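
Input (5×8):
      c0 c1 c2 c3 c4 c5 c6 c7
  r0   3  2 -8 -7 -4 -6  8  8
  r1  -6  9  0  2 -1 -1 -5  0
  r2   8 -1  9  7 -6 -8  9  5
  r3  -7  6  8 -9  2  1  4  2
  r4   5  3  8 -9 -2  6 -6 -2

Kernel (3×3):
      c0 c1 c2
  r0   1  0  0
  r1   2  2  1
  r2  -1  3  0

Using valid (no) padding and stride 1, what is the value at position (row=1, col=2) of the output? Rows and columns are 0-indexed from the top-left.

-9

The receptive field on the input at this output position is [0 2 -1 / 9 7 -6 / 8 -9 2]. Elementwise product with the kernel and sum: 0·1 + 9·2 + 7·2 + -6·1 + 8·-1 + -9·3.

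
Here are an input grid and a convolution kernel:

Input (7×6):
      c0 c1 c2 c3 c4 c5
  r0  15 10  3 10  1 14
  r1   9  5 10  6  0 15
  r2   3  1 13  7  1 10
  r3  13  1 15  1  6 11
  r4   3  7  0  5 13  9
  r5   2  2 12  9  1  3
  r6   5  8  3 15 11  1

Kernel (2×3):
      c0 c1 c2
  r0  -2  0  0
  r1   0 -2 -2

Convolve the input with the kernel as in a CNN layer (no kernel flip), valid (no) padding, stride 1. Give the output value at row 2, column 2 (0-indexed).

-40

The receptive field on the input at this output position is [13 7 1 / 15 1 6]. Elementwise product with the kernel and sum: 13·-2 + 1·-2 + 6·-2.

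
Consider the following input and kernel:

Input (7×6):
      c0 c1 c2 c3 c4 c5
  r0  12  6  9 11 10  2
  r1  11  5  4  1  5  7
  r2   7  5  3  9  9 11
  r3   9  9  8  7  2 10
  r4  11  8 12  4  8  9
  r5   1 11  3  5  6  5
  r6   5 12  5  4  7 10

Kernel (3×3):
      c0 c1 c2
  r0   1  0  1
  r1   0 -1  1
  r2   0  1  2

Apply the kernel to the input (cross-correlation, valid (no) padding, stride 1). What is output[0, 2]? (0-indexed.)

The receptive field on the input at this output position is [9 11 10 / 4 1 5 / 3 9 9]. Elementwise product with the kernel and sum: 9·1 + 10·1 + 1·-1 + 5·1 + 9·1 + 9·2.

50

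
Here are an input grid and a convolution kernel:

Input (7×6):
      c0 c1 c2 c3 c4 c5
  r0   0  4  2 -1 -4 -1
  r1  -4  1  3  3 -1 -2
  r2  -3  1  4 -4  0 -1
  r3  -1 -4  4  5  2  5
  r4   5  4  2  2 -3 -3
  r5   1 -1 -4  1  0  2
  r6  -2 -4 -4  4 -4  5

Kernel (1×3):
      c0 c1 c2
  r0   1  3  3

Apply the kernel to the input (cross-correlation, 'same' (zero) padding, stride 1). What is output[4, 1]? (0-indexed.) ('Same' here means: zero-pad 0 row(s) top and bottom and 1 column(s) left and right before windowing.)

The receptive field on the zero-padded input at this output position is [5 4 2]. Elementwise product with the kernel and sum: 5·1 + 4·3 + 2·3.

23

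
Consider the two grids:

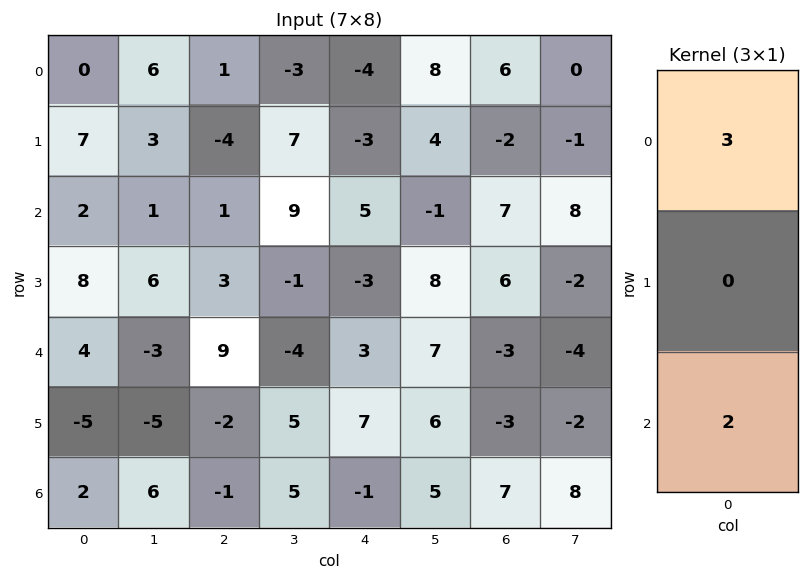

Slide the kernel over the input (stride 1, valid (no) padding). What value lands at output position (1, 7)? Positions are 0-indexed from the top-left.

The receptive field on the input at this output position is [-1 / 8 / -2]. Elementwise product with the kernel and sum: -1·3 + -2·2.

-7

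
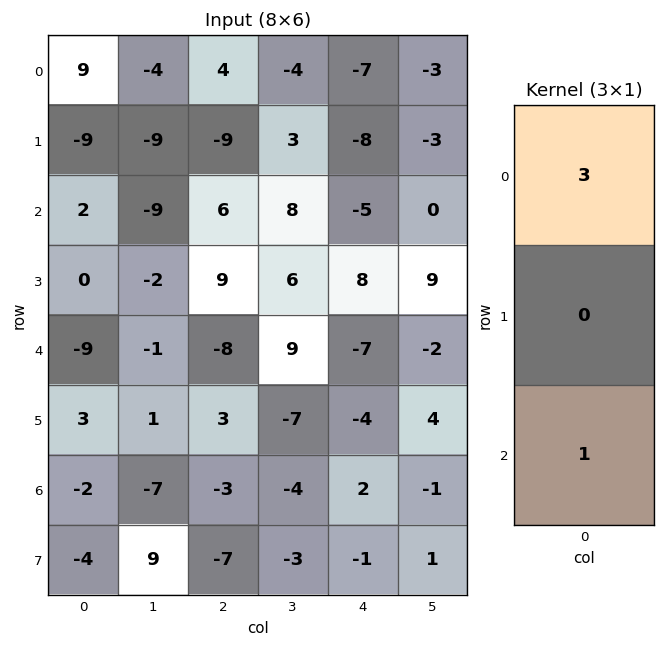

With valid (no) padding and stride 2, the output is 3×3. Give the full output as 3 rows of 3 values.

Output[0,0]: The receptive field on the input at this output position is [9 / -9 / 2]. Elementwise product with the kernel and sum: 9·3 + 2·1.

29 18 -26
-3 10 -22
-29 -27 -19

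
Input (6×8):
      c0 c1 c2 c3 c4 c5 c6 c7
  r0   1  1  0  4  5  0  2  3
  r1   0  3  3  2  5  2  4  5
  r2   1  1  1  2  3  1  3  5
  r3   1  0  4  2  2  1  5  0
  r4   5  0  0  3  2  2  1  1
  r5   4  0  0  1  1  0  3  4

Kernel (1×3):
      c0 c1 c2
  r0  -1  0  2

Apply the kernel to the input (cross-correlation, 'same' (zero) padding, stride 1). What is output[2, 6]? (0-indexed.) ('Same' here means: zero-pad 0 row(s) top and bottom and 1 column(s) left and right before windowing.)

The receptive field on the zero-padded input at this output position is [1 3 5]. Elementwise product with the kernel and sum: 1·-1 + 5·2.

9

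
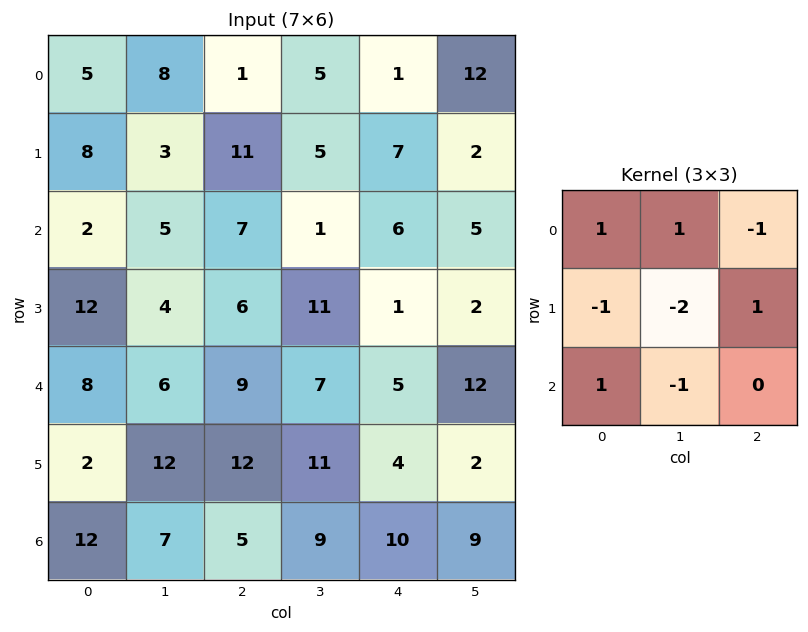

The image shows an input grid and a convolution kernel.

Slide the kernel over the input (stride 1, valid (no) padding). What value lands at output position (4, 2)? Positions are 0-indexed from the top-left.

-23

The receptive field on the input at this output position is [9 7 5 / 12 11 4 / 5 9 10]. Elementwise product with the kernel and sum: 9·1 + 7·1 + 5·-1 + 12·-1 + 11·-2 + 4·1 + 5·1 + 9·-1.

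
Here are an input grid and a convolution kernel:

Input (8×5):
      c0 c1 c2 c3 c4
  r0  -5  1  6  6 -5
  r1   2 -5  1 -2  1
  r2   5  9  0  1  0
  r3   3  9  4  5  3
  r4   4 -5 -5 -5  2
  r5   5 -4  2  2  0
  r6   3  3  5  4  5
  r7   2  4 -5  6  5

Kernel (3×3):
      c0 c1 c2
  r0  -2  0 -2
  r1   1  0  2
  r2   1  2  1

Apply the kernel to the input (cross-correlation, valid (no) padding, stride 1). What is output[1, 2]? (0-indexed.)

13

The receptive field on the input at this output position is [1 -2 1 / 0 1 0 / 4 5 3]. Elementwise product with the kernel and sum: 1·-2 + 1·-2 + 0·1 + 0·2 + 4·1 + 5·2 + 3·1.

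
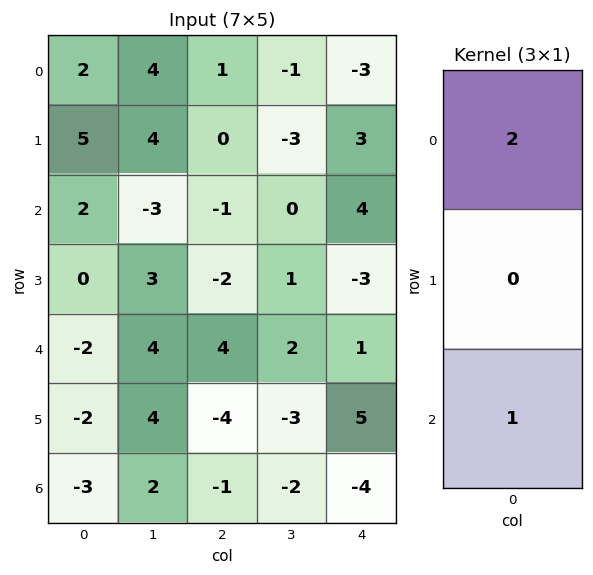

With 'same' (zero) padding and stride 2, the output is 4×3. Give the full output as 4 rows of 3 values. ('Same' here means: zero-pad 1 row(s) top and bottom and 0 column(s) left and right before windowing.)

5 0 3
10 -2 3
-2 -8 -1
-4 -8 10

Output[0,0]: The receptive field on the zero-padded input at this output position is [0 / 2 / 5]. Elementwise product with the kernel and sum: 0·2 + 5·1.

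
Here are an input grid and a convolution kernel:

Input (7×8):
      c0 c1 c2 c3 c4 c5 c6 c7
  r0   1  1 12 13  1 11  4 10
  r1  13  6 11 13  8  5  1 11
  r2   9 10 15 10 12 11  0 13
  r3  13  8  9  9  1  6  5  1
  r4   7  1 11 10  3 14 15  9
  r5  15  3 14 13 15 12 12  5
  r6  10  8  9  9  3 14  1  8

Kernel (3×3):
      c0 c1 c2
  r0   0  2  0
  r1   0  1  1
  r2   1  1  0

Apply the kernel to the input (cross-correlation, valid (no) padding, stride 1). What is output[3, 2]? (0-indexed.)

58

The receptive field on the input at this output position is [9 9 1 / 11 10 3 / 14 13 15]. Elementwise product with the kernel and sum: 9·2 + 10·1 + 3·1 + 14·1 + 13·1.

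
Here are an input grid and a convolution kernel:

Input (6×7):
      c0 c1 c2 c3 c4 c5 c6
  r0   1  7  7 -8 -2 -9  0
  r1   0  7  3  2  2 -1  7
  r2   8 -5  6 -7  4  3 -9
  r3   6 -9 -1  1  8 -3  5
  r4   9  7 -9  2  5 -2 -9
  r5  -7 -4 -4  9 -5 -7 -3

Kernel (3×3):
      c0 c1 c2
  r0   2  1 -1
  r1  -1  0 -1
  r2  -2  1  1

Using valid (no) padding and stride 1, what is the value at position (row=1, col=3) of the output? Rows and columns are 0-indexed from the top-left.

14

The receptive field on the input at this output position is [2 2 -1 / -7 4 3 / 1 8 -3]. Elementwise product with the kernel and sum: 2·2 + 2·1 + -1·-1 + -7·-1 + 3·-1 + 1·-2 + 8·1 + -3·1.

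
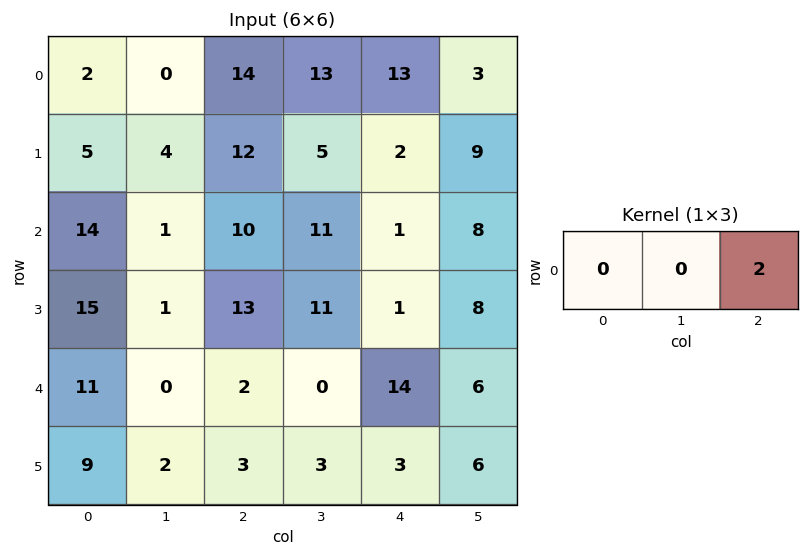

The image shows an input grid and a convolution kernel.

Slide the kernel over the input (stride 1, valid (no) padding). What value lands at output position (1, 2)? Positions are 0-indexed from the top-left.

4

The receptive field on the input at this output position is [12 5 2]. Elementwise product with the kernel and sum: 2·2.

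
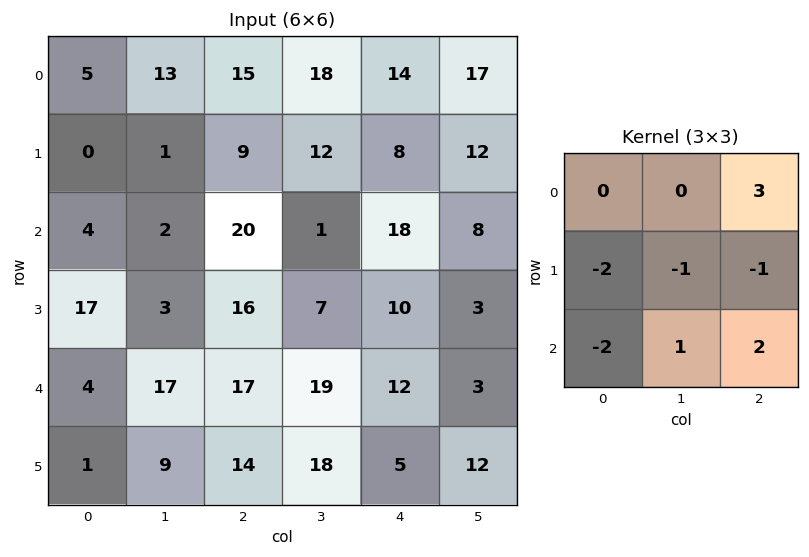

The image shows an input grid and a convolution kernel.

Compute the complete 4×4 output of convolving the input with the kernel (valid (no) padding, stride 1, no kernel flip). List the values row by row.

69 49 1 39
-2 35 -40 10
50 -5 14 -23
41 -17 -35 -51

Output[0,0]: The receptive field on the input at this output position is [5 13 15 / 0 1 9 / 4 2 20]. Elementwise product with the kernel and sum: 15·3 + 0·-2 + 1·-1 + 9·-1 + 4·-2 + 2·1 + 20·2.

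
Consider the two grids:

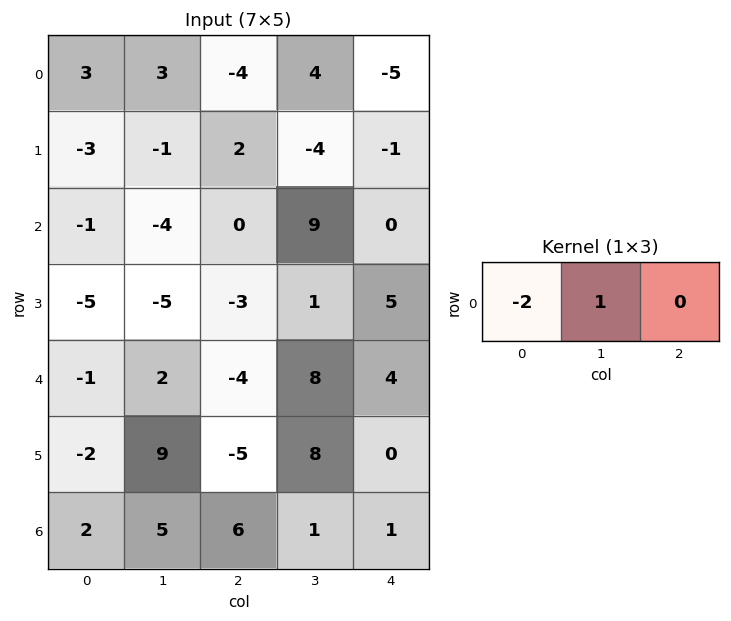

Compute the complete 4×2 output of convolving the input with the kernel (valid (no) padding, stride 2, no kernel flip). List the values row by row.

-3 12
-2 9
4 16
1 -11

Output[0,0]: The receptive field on the input at this output position is [3 3 -4]. Elementwise product with the kernel and sum: 3·-2 + 3·1.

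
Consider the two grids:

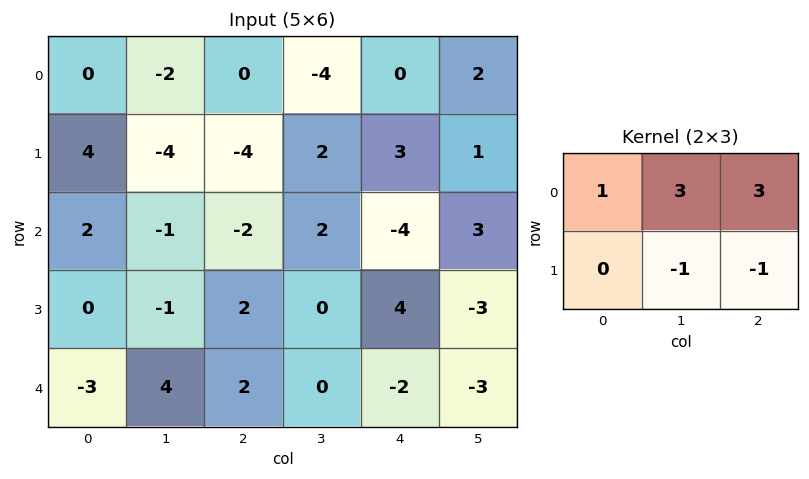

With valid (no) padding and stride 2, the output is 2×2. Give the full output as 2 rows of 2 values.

Output[0,0]: The receptive field on the input at this output position is [0 -2 0 / 4 -4 -4]. Elementwise product with the kernel and sum: 0·1 + -2·3 + 0·3 + -4·-1 + -4·-1.
Output[0,1]: The receptive field on the input at this output position is [0 -4 0 / -4 2 3]. Elementwise product with the kernel and sum: 0·1 + -4·3 + 0·3 + 2·-1 + 3·-1.

2 -17
-8 -12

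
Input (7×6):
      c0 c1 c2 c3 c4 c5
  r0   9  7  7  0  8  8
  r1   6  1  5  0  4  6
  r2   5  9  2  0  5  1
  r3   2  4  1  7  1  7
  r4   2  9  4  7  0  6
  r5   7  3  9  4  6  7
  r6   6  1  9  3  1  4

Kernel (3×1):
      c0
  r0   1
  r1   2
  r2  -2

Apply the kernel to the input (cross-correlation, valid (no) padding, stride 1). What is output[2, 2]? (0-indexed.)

The receptive field on the input at this output position is [2 / 1 / 4]. Elementwise product with the kernel and sum: 2·1 + 1·2 + 4·-2.

-4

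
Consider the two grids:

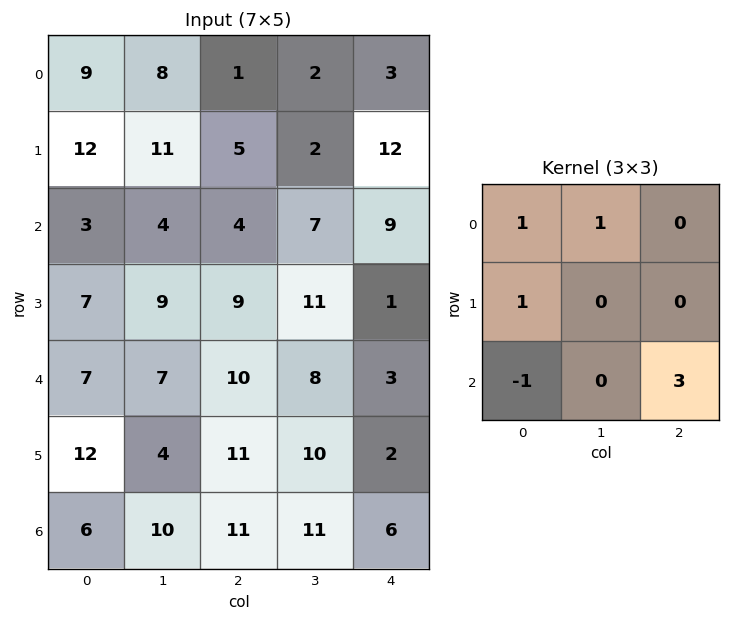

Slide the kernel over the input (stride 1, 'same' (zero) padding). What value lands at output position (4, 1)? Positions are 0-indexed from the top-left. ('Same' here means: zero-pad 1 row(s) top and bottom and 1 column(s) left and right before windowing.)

The receptive field on the zero-padded input at this output position is [7 9 9 / 7 7 10 / 12 4 11]. Elementwise product with the kernel and sum: 7·1 + 9·1 + 7·1 + 12·-1 + 11·3.

44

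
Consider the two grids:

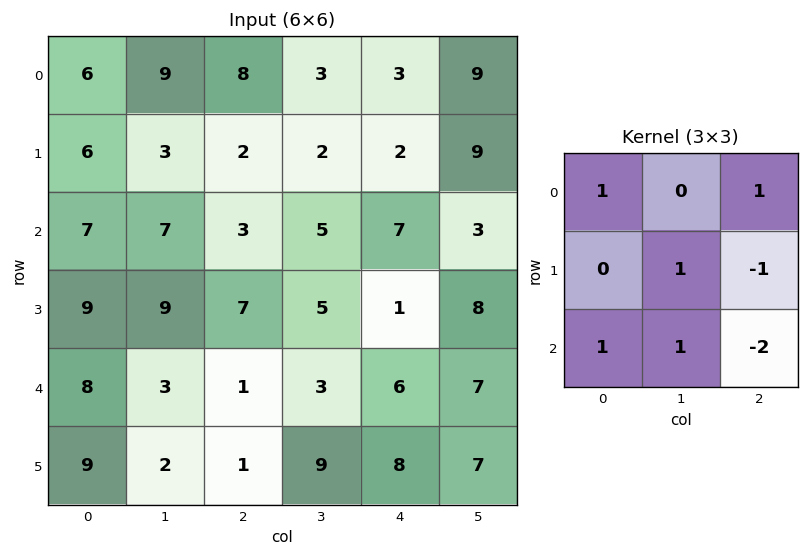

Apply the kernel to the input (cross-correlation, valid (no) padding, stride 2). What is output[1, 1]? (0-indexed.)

The receptive field on the input at this output position is [3 5 7 / 7 5 1 / 1 3 6]. Elementwise product with the kernel and sum: 3·1 + 7·1 + 5·1 + 1·-1 + 1·1 + 3·1 + 6·-2.

6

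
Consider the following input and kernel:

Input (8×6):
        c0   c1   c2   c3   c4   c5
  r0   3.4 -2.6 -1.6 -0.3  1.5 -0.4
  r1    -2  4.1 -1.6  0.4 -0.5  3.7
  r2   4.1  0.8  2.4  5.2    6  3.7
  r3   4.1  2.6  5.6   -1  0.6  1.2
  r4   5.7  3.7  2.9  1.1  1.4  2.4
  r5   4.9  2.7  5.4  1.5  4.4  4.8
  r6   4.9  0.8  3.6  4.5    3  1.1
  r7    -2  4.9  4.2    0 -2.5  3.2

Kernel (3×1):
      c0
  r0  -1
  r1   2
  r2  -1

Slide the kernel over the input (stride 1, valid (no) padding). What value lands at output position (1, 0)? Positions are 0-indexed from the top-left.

6.1

The receptive field on the input at this output position is [-2 / 4.1 / 4.1]. Elementwise product with the kernel and sum: -2·-1 + 4.1·2 + 4.1·-1.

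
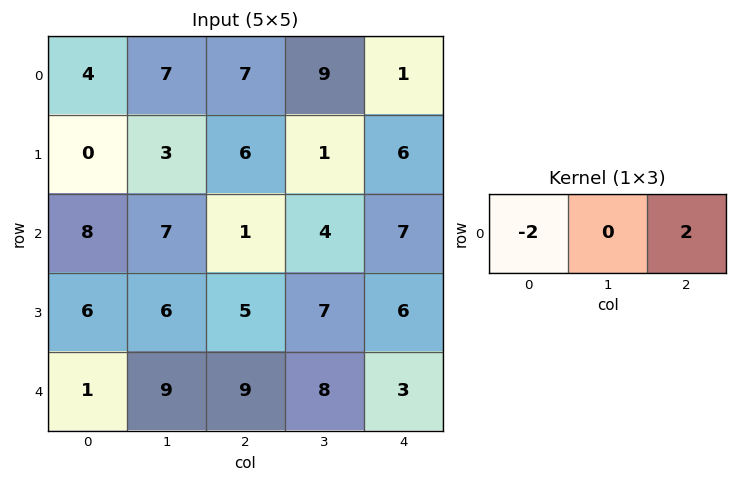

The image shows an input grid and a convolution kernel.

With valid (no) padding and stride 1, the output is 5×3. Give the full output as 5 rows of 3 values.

Output[0,0]: The receptive field on the input at this output position is [4 7 7]. Elementwise product with the kernel and sum: 4·-2 + 7·2.

6 4 -12
12 -4 0
-14 -6 12
-2 2 2
16 -2 -12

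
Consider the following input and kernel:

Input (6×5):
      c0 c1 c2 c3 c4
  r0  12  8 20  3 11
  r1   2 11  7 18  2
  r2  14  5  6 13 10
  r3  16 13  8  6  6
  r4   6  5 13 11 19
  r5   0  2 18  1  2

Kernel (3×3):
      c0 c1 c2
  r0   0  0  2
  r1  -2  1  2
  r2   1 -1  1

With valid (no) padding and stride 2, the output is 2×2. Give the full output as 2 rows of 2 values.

Output[0,0]: The receptive field on the input at this output position is [12 8 20 / 2 11 7 / 14 5 6]. Elementwise product with the kernel and sum: 20·2 + 2·-2 + 11·1 + 7·2 + 14·1 + 5·-1 + 6·1.

76 33
23 43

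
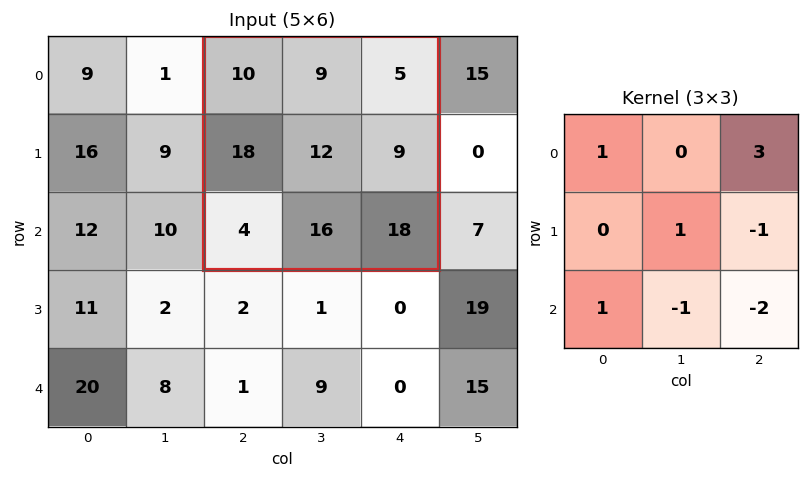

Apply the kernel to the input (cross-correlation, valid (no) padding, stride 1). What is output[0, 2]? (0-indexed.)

The receptive field on the input at this output position is [10 9 5 / 18 12 9 / 4 16 18]. Elementwise product with the kernel and sum: 10·1 + 5·3 + 12·1 + 9·-1 + 4·1 + 16·-1 + 18·-2.

-20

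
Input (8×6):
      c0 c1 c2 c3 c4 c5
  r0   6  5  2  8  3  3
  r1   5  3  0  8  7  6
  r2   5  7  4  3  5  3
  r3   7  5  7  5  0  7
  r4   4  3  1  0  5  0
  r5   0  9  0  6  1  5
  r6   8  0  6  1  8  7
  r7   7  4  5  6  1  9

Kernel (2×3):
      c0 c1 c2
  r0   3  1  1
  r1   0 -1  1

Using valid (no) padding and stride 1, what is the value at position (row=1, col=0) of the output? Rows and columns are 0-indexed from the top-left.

The receptive field on the input at this output position is [5 3 0 / 5 7 4]. Elementwise product with the kernel and sum: 5·3 + 3·1 + 0·1 + 7·-1 + 4·1.

15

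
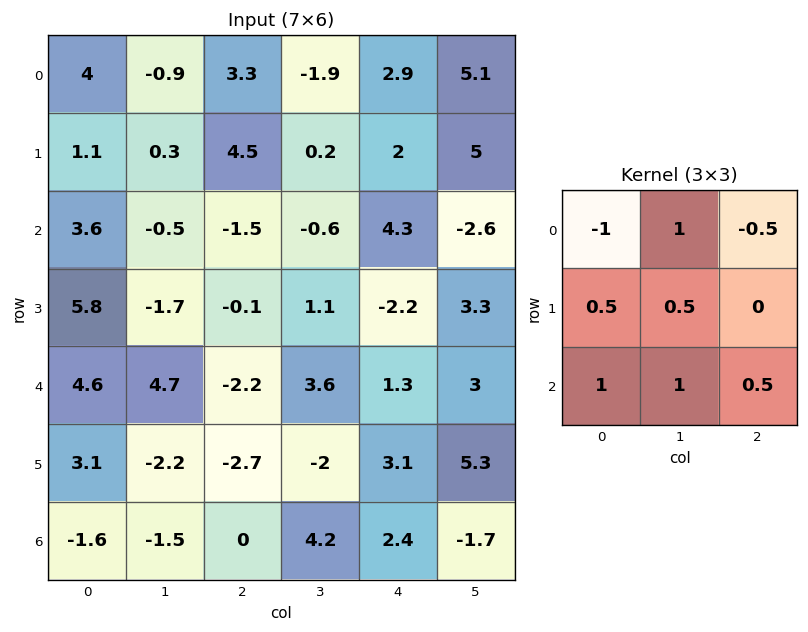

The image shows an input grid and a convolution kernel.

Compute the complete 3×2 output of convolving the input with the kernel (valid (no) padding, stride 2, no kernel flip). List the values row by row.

Output[0,0]: The receptive field on the input at this output position is [4 -0.9 3.3 / 1.1 0.3 4.5 / 3.6 -0.5 -1.5]. Elementwise product with the kernel and sum: 4·-1 + -0.9·1 + 3.3·-0.5 + 1.1·0.5 + 0.3·0.5 + 3.6·1 + -0.5·1 + -1.5·0.5.

-3.5 -4.25
6.9 1.3
-1.45 8.2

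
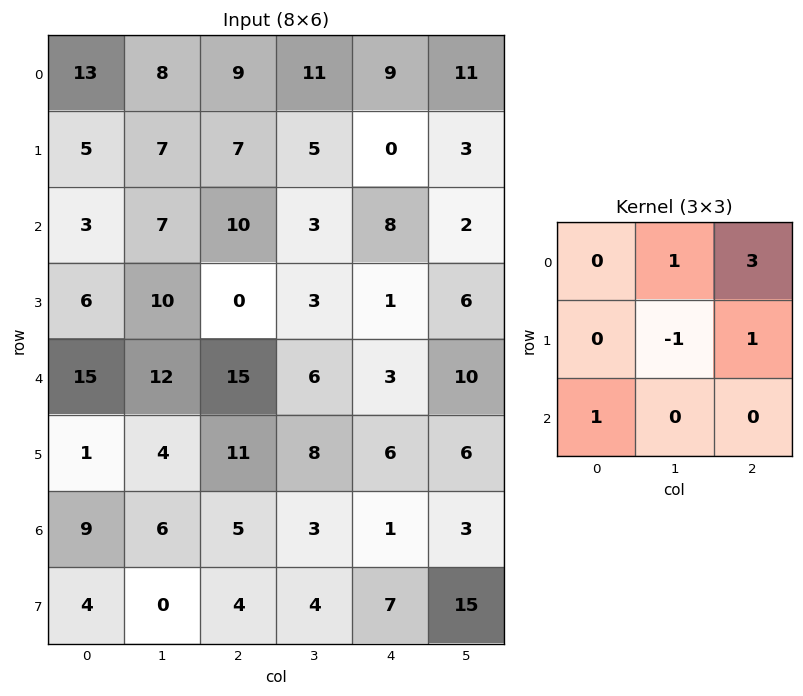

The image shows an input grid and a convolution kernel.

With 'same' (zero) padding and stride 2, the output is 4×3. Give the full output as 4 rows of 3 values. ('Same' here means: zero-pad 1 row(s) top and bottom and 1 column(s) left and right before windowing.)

-5 9 7
30 25 6
33 4 34
10 33 30

Output[0,0]: The receptive field on the zero-padded input at this output position is [0 0 0 / 0 13 8 / 0 5 7]. Elementwise product with the kernel and sum: 0·1 + 0·3 + 13·-1 + 8·1 + 0·1.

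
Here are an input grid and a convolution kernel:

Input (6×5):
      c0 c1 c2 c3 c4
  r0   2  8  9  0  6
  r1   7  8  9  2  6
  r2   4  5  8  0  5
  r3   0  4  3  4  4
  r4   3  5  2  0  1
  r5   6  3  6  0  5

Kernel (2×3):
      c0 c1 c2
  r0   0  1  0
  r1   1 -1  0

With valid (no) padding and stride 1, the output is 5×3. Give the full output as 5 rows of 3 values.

7 8 7
7 6 10
1 9 -1
2 6 6
8 -1 6

Output[0,0]: The receptive field on the input at this output position is [2 8 9 / 7 8 9]. Elementwise product with the kernel and sum: 8·1 + 7·1 + 8·-1.
Output[0,1]: The receptive field on the input at this output position is [8 9 0 / 8 9 2]. Elementwise product with the kernel and sum: 9·1 + 8·1 + 9·-1.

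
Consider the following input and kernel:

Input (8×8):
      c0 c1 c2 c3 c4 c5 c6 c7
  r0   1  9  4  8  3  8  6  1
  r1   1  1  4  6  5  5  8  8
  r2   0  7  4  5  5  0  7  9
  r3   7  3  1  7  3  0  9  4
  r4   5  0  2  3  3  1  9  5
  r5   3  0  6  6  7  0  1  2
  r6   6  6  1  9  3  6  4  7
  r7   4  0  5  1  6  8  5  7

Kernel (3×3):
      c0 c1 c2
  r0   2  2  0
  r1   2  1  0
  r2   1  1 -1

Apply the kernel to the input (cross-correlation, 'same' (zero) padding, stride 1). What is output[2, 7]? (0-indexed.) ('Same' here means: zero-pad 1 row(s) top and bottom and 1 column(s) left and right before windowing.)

The receptive field on the zero-padded input at this output position is [8 8 0 / 7 9 0 / 9 4 0]. Elementwise product with the kernel and sum: 8·2 + 8·2 + 7·2 + 9·1 + 9·1 + 4·1 + 0·-1.

68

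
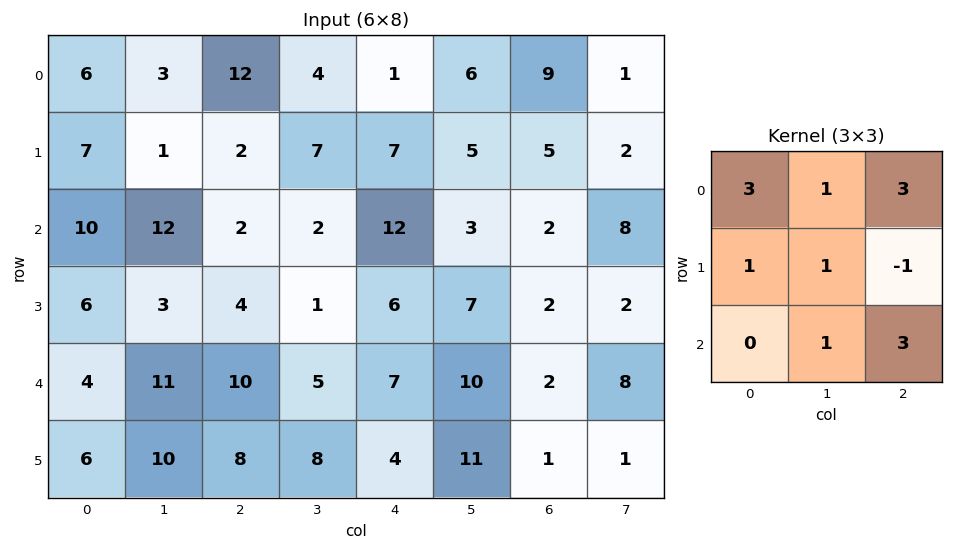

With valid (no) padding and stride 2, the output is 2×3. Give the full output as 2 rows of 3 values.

81 83 52
94 69 72

Output[0,0]: The receptive field on the input at this output position is [6 3 12 / 7 1 2 / 10 12 2]. Elementwise product with the kernel and sum: 6·3 + 3·1 + 12·3 + 7·1 + 1·1 + 2·-1 + 12·1 + 2·3.
Output[0,1]: The receptive field on the input at this output position is [12 4 1 / 2 7 7 / 2 2 12]. Elementwise product with the kernel and sum: 12·3 + 4·1 + 1·3 + 2·1 + 7·1 + 7·-1 + 2·1 + 12·3.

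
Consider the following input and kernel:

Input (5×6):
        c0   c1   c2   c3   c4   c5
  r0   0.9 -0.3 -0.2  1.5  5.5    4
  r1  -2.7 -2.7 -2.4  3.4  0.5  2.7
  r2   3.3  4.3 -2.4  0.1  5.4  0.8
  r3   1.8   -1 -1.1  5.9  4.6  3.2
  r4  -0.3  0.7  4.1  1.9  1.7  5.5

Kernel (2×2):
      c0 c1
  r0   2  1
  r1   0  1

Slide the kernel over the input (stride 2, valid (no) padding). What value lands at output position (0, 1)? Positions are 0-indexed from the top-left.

4.5

The receptive field on the input at this output position is [-0.2 1.5 / -2.4 3.4]. Elementwise product with the kernel and sum: -0.2·2 + 1.5·1 + 3.4·1.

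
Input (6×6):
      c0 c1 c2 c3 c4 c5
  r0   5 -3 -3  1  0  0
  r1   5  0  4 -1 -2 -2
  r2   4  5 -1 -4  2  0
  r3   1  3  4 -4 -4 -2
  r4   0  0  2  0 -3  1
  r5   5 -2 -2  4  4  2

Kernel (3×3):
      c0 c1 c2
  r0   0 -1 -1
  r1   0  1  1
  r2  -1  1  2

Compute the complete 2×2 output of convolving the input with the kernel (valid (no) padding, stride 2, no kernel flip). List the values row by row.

9 -3
7 -14

Output[0,0]: The receptive field on the input at this output position is [5 -3 -3 / 5 0 4 / 4 5 -1]. Elementwise product with the kernel and sum: -3·-1 + -3·-1 + 0·1 + 4·1 + 4·-1 + 5·1 + -1·2.
Output[0,1]: The receptive field on the input at this output position is [-3 1 0 / 4 -1 -2 / -1 -4 2]. Elementwise product with the kernel and sum: 1·-1 + 0·-1 + -1·1 + -2·1 + -1·-1 + -4·1 + 2·2.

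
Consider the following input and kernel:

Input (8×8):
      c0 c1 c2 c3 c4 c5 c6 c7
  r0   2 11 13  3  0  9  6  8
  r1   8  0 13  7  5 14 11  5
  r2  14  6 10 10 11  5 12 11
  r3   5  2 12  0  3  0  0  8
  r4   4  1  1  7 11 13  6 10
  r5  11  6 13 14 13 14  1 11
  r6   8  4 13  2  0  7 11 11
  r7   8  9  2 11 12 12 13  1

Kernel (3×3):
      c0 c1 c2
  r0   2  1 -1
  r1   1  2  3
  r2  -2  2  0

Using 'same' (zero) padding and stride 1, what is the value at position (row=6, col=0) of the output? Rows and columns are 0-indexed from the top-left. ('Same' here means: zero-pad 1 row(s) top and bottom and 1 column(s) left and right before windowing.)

49

The receptive field on the zero-padded input at this output position is [0 11 6 / 0 8 4 / 0 8 9]. Elementwise product with the kernel and sum: 0·2 + 11·1 + 6·-1 + 0·1 + 8·2 + 4·3 + 0·-2 + 8·2.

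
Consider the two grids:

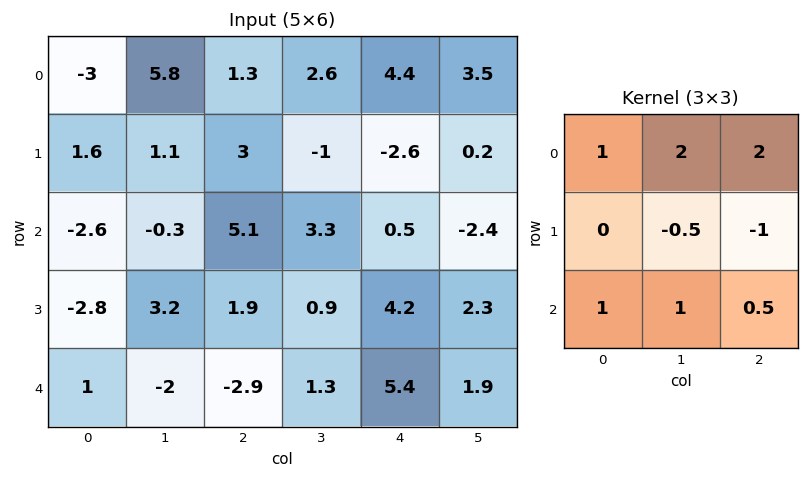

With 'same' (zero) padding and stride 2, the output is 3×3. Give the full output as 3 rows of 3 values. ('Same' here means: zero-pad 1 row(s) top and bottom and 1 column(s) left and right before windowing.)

Output[0,0]: The receptive field on the zero-padded input at this output position is [0 0 0 / 0 -3 5.8 / 0 1.6 1.1]. Elementwise product with the kernel and sum: 0·1 + 0·2 + 0·2 + -3·-0.5 + 5.8·-1 + 0·1 + 1.6·1 + 1.1·0.5.
Output[0,1]: The receptive field on the zero-padded input at this output position is [0 0 0 / 5.8 1.3 2.6 / 1.1 3 -1]. Elementwise product with the kernel and sum: 0·1 + 0·2 + 0·2 + 1.3·-0.5 + 2.6·-1 + 1.1·1 + 3·1 + -1·0.5.

-2.15 0.35 -9.2
5.8 4.8 2.6
2.3 8.95 9.3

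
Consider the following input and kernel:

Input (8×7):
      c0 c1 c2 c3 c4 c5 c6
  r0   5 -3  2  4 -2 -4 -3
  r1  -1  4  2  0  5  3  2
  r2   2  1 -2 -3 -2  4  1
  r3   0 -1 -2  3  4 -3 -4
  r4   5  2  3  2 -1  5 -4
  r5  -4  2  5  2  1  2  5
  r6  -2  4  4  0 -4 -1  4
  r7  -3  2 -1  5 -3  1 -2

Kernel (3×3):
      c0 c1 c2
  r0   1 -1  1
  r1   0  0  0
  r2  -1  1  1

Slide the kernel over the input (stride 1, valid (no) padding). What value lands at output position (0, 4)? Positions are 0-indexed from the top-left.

The receptive field on the input at this output position is [-2 -4 -3 / 5 3 2 / -2 4 1]. Elementwise product with the kernel and sum: -2·1 + -4·-1 + -3·1 + -2·-1 + 4·1 + 1·1.

6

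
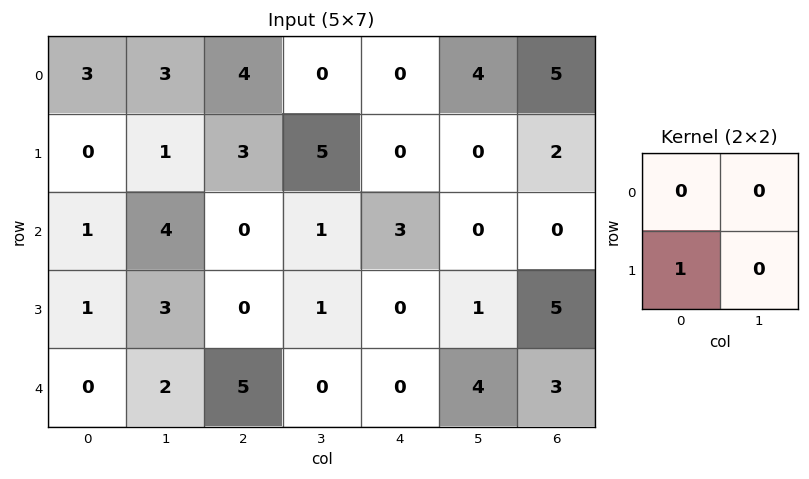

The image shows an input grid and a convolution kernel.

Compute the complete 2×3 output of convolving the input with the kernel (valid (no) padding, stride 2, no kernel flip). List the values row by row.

Output[0,0]: The receptive field on the input at this output position is [3 3 / 0 1]. Elementwise product with the kernel and sum: 0·1.

0 3 0
1 0 0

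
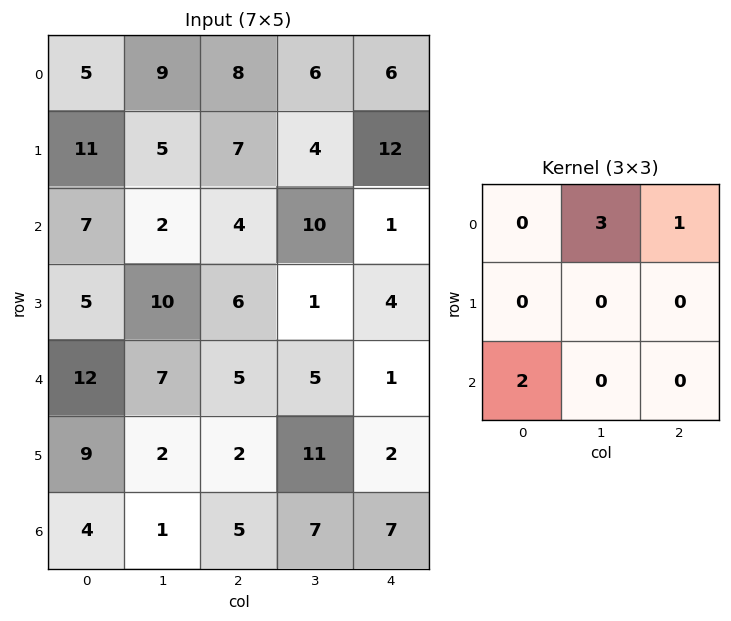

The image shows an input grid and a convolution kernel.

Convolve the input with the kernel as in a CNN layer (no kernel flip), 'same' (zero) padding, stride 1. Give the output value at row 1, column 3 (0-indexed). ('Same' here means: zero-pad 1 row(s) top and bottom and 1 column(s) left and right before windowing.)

The receptive field on the zero-padded input at this output position is [8 6 6 / 7 4 12 / 4 10 1]. Elementwise product with the kernel and sum: 6·3 + 6·1 + 4·2.

32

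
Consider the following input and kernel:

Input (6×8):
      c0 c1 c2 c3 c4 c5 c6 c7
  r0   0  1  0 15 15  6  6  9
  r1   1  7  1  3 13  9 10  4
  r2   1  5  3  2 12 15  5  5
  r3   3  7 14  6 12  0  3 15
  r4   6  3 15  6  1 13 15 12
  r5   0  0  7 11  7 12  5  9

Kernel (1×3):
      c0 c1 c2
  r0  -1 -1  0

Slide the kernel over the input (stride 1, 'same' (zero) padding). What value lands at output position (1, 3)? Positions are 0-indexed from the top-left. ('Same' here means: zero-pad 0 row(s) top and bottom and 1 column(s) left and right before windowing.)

-4

The receptive field on the zero-padded input at this output position is [1 3 13]. Elementwise product with the kernel and sum: 1·-1 + 3·-1.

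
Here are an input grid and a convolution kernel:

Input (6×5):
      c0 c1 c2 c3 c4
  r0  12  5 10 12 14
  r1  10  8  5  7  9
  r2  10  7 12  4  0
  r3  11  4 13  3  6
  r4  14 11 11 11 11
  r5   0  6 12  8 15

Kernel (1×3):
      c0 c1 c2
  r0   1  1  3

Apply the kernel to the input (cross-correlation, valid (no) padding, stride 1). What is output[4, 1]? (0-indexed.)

The receptive field on the input at this output position is [11 11 11]. Elementwise product with the kernel and sum: 11·1 + 11·1 + 11·3.

55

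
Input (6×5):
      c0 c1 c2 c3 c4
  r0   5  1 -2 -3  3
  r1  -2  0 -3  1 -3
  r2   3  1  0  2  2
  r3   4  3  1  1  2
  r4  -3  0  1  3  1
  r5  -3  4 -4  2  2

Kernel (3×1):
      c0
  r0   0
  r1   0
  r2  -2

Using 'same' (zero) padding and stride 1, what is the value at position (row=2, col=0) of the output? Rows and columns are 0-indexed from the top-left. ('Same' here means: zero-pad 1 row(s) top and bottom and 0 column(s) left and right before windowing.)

-8

The receptive field on the zero-padded input at this output position is [-2 / 3 / 4]. Elementwise product with the kernel and sum: 4·-2.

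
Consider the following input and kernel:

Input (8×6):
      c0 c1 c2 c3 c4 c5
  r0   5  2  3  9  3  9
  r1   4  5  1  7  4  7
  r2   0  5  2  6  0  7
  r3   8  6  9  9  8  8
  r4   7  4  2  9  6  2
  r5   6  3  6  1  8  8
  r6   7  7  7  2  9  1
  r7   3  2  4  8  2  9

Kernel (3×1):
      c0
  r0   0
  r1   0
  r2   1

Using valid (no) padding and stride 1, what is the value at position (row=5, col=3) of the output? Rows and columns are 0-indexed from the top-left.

8

The receptive field on the input at this output position is [1 / 2 / 8]. Elementwise product with the kernel and sum: 8·1.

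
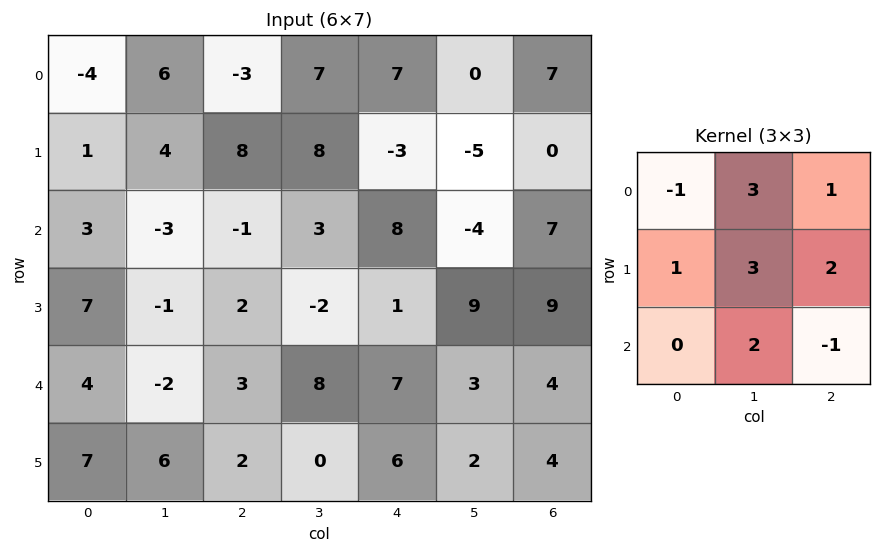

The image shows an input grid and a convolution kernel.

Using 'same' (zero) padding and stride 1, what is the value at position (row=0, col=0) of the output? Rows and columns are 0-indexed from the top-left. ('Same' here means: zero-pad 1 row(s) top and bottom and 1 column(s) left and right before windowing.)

The receptive field on the zero-padded input at this output position is [0 0 0 / 0 -4 6 / 0 1 4]. Elementwise product with the kernel and sum: 0·-1 + 0·3 + 0·1 + 0·1 + -4·3 + 6·2 + 1·2 + 4·-1.

-2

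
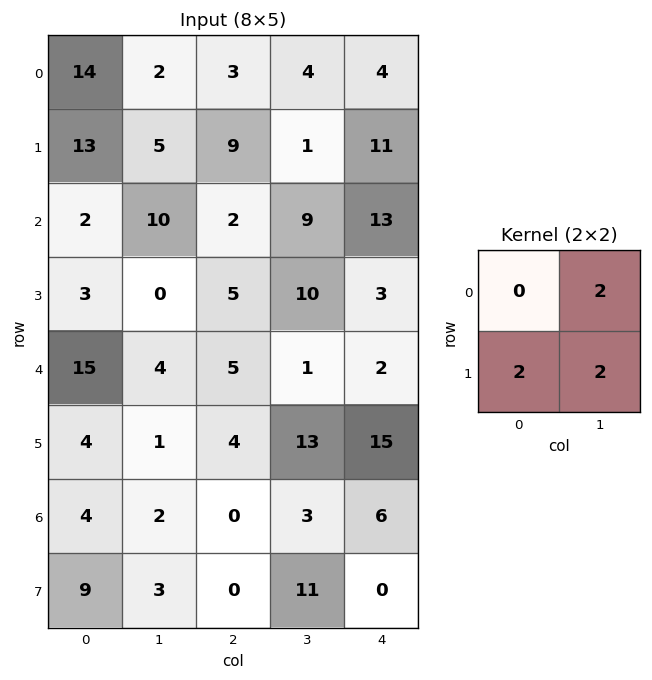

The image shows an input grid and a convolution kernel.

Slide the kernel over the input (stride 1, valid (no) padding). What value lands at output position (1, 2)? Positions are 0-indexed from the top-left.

24

The receptive field on the input at this output position is [9 1 / 2 9]. Elementwise product with the kernel and sum: 1·2 + 2·2 + 9·2.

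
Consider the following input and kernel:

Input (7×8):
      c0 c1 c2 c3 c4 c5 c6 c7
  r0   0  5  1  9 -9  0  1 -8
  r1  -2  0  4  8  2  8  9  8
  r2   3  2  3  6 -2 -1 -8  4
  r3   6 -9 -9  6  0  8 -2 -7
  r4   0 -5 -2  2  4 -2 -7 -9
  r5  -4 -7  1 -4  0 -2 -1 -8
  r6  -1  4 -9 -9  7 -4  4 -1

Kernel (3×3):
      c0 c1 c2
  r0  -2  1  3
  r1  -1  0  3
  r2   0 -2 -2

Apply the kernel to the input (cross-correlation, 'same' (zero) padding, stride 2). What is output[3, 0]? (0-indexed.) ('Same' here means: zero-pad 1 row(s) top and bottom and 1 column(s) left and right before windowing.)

The receptive field on the zero-padded input at this output position is [0 -4 -7 / 0 -1 4 / 0 0 0]. Elementwise product with the kernel and sum: 0·-2 + -4·1 + -7·3 + 0·-1 + 4·3 + 0·-2 + 0·-2.

-13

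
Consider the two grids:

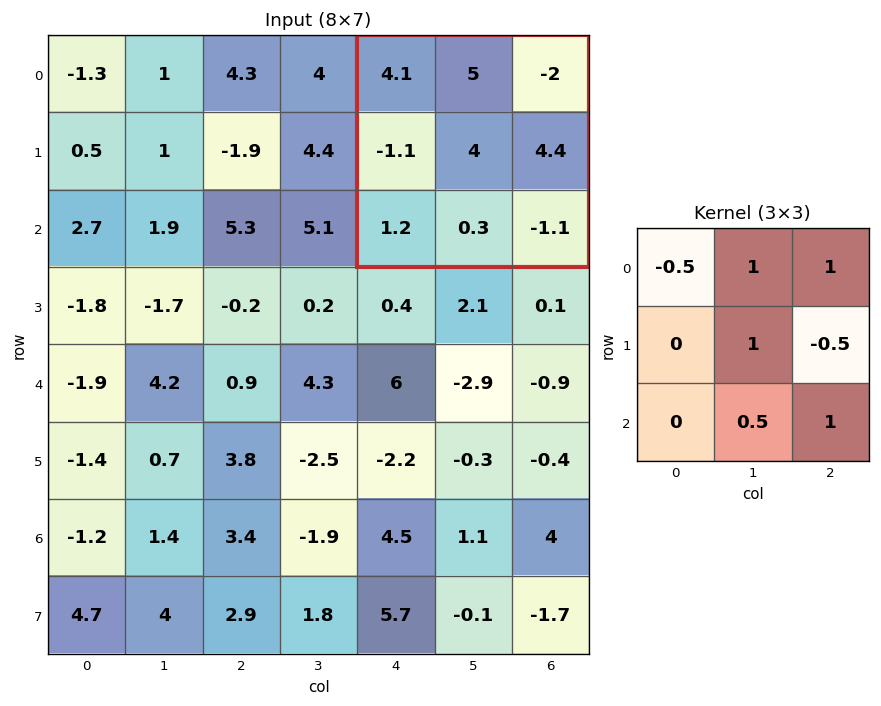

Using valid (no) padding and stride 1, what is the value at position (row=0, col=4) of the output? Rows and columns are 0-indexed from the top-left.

1.8

The receptive field on the input at this output position is [4.1 5 -2 / -1.1 4 4.4 / 1.2 0.3 -1.1]. Elementwise product with the kernel and sum: 4.1·-0.5 + 5·1 + -2·1 + 4·1 + 4.4·-0.5 + 0.3·0.5 + -1.1·1.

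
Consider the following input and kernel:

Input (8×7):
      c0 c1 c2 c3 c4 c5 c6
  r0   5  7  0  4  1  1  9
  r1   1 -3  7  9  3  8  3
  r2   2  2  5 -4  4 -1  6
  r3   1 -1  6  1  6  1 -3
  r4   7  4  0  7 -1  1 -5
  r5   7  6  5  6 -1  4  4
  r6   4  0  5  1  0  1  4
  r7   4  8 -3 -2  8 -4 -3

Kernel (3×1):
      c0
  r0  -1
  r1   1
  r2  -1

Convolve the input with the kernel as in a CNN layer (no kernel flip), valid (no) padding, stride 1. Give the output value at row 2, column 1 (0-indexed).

The receptive field on the input at this output position is [2 / -1 / 4]. Elementwise product with the kernel and sum: 2·-1 + -1·1 + 4·-1.

-7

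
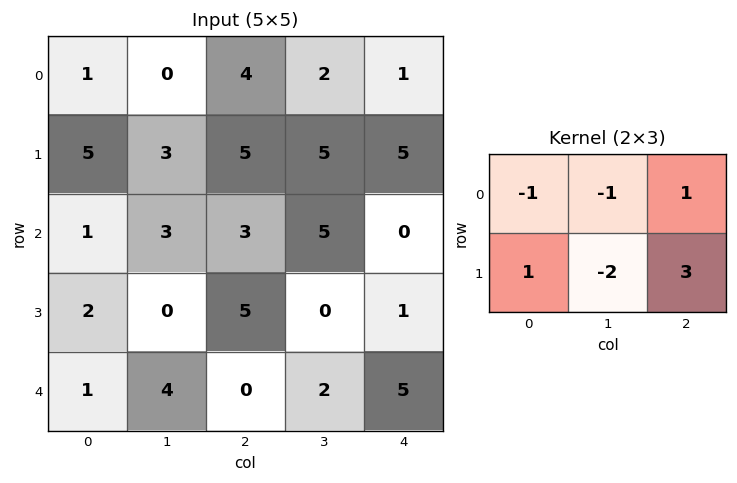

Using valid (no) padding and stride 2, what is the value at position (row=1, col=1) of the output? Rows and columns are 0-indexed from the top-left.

The receptive field on the input at this output position is [3 5 0 / 5 0 1]. Elementwise product with the kernel and sum: 3·-1 + 5·-1 + 0·1 + 5·1 + 0·-2 + 1·3.

0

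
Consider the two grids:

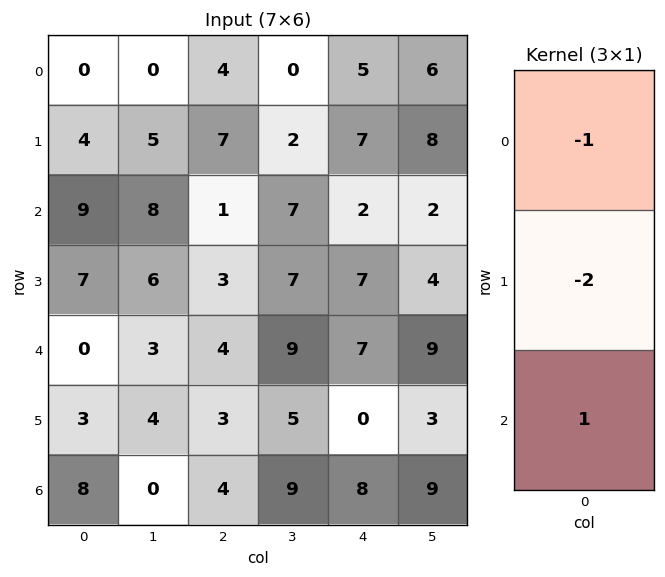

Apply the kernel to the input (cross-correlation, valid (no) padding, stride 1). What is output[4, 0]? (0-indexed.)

The receptive field on the input at this output position is [0 / 3 / 8]. Elementwise product with the kernel and sum: 0·-1 + 3·-2 + 8·1.

2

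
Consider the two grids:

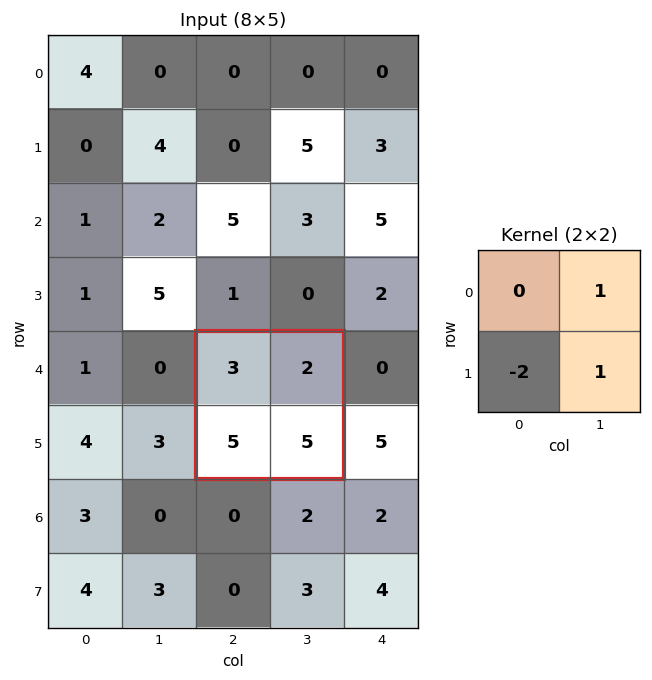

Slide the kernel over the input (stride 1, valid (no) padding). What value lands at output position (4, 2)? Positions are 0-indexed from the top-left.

The receptive field on the input at this output position is [3 2 / 5 5]. Elementwise product with the kernel and sum: 2·1 + 5·-2 + 5·1.

-3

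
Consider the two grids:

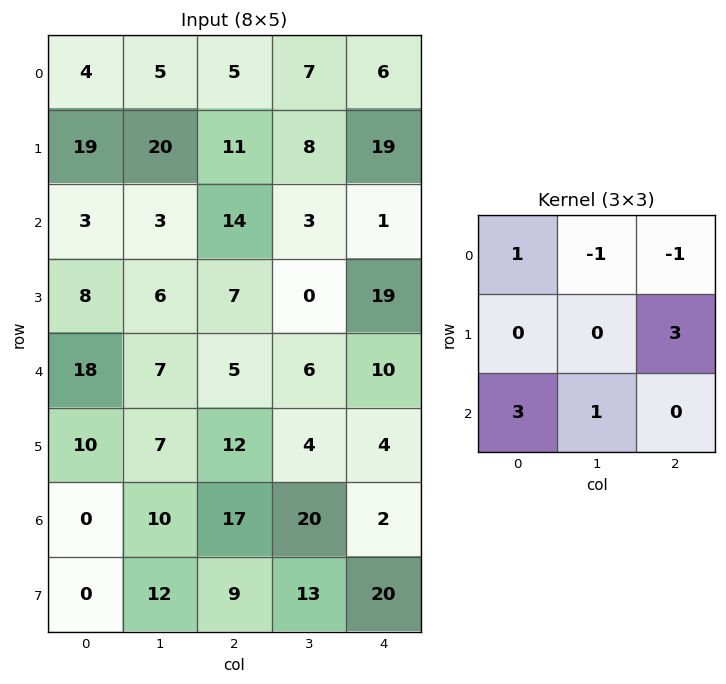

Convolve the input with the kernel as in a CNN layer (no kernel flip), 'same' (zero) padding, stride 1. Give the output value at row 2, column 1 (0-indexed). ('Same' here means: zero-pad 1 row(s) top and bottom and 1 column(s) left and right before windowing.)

The receptive field on the zero-padded input at this output position is [19 20 11 / 3 3 14 / 8 6 7]. Elementwise product with the kernel and sum: 19·1 + 20·-1 + 11·-1 + 14·3 + 8·3 + 6·1.

60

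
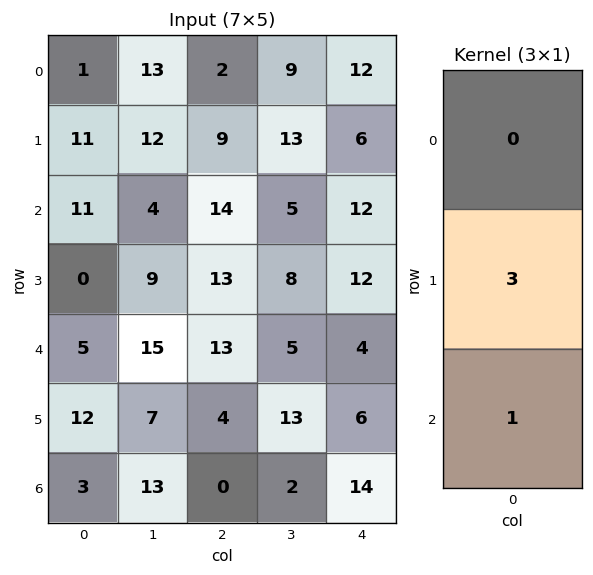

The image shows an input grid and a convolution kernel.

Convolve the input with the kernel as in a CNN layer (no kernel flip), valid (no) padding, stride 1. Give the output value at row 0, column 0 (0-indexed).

The receptive field on the input at this output position is [1 / 11 / 11]. Elementwise product with the kernel and sum: 11·3 + 11·1.

44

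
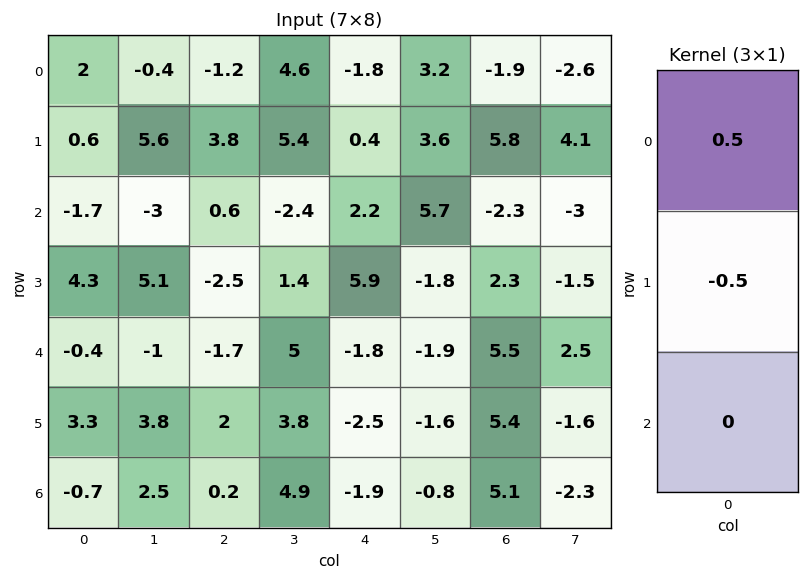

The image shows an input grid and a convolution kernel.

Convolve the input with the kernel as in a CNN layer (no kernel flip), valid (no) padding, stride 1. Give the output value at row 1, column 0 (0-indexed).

1.15

The receptive field on the input at this output position is [0.6 / -1.7 / 4.3]. Elementwise product with the kernel and sum: 0.6·0.5 + -1.7·-0.5.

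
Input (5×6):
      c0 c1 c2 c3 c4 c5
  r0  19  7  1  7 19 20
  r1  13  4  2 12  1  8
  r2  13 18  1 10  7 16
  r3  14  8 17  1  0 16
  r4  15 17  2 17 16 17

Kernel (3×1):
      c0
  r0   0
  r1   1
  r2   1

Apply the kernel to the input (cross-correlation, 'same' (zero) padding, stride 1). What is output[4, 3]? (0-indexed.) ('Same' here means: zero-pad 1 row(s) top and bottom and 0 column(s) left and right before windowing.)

The receptive field on the zero-padded input at this output position is [1 / 17 / 0]. Elementwise product with the kernel and sum: 17·1 + 0·1.

17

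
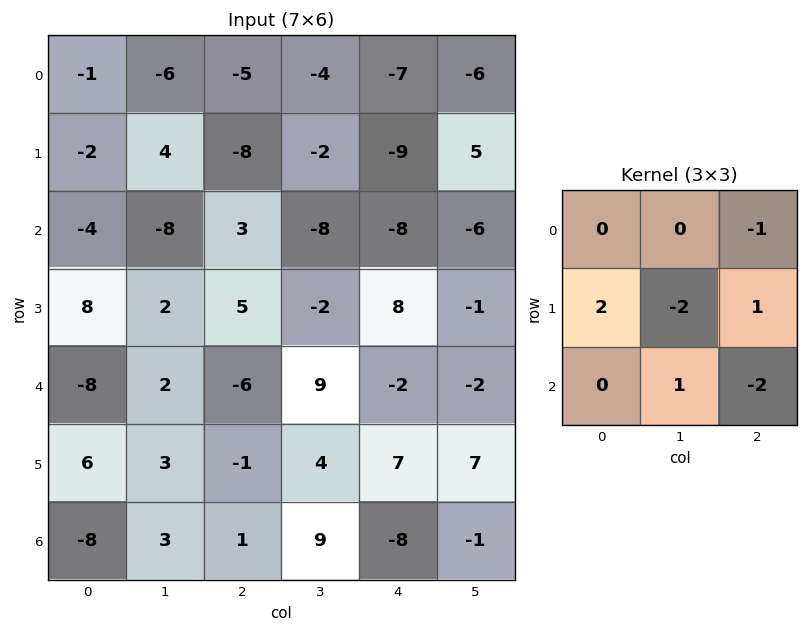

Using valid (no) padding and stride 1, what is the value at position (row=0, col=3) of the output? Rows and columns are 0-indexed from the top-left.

The receptive field on the input at this output position is [-4 -7 -6 / -2 -9 5 / -8 -8 -6]. Elementwise product with the kernel and sum: -6·-1 + -2·2 + -9·-2 + 5·1 + -8·1 + -6·-2.

29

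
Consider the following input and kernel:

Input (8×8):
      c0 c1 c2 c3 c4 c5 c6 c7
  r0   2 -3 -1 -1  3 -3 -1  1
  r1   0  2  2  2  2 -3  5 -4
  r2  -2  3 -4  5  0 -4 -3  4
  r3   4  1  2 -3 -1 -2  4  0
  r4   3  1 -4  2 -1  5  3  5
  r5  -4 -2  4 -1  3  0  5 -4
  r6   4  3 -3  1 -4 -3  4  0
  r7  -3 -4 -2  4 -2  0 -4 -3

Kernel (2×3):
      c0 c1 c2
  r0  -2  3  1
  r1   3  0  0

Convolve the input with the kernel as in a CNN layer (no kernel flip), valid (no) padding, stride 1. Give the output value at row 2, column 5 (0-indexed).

-3

The receptive field on the input at this output position is [-4 -3 4 / -2 4 0]. Elementwise product with the kernel and sum: -4·-2 + -3·3 + 4·1 + -2·3.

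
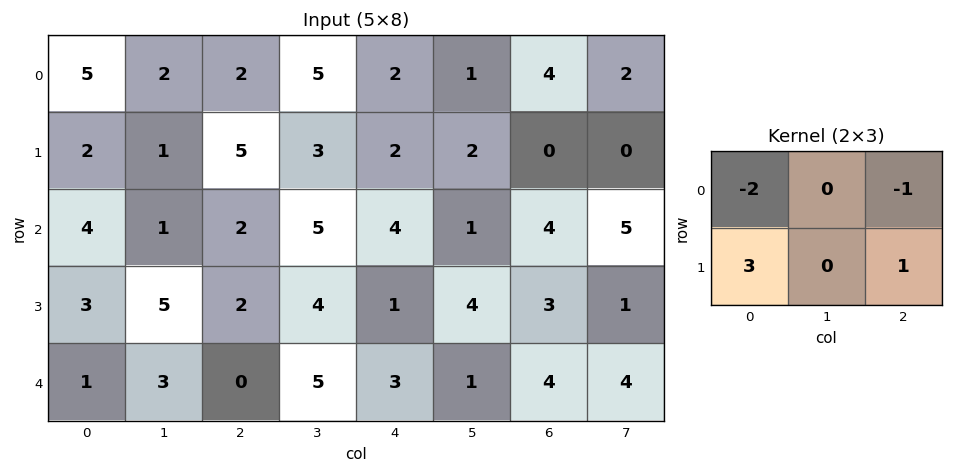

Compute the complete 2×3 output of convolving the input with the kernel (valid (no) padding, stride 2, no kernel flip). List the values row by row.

-1 11 -2
1 -1 -6

Output[0,0]: The receptive field on the input at this output position is [5 2 2 / 2 1 5]. Elementwise product with the kernel and sum: 5·-2 + 2·-1 + 2·3 + 5·1.
Output[0,1]: The receptive field on the input at this output position is [2 5 2 / 5 3 2]. Elementwise product with the kernel and sum: 2·-2 + 2·-1 + 5·3 + 2·1.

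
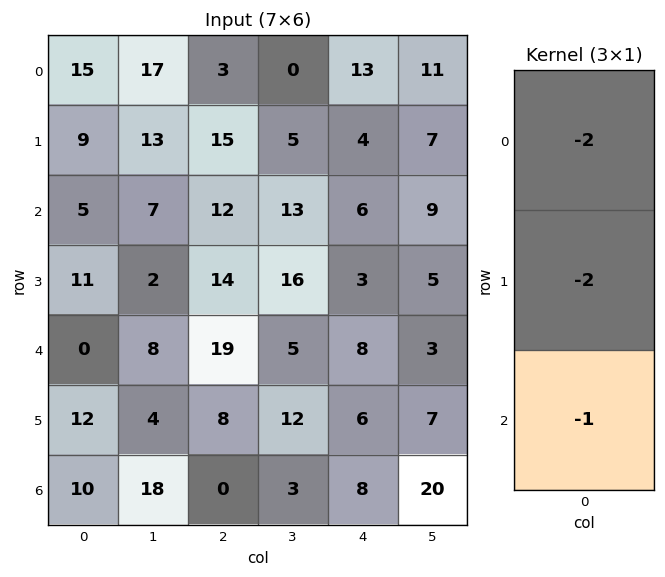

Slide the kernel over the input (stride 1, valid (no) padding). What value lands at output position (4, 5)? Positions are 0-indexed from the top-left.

The receptive field on the input at this output position is [3 / 7 / 20]. Elementwise product with the kernel and sum: 3·-2 + 7·-2 + 20·-1.

-40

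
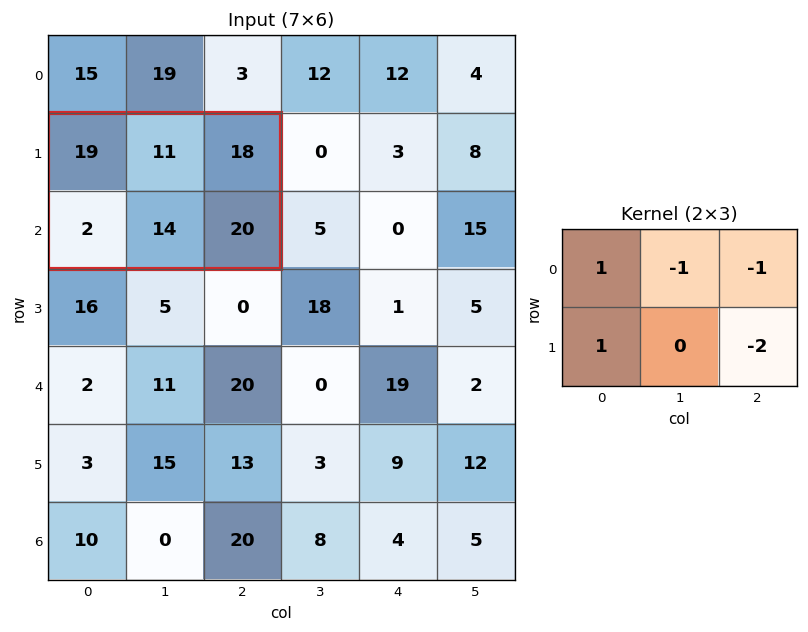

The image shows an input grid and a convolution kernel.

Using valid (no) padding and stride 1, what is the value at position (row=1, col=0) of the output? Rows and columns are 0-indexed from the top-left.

The receptive field on the input at this output position is [19 11 18 / 2 14 20]. Elementwise product with the kernel and sum: 19·1 + 11·-1 + 18·-1 + 2·1 + 20·-2.

-48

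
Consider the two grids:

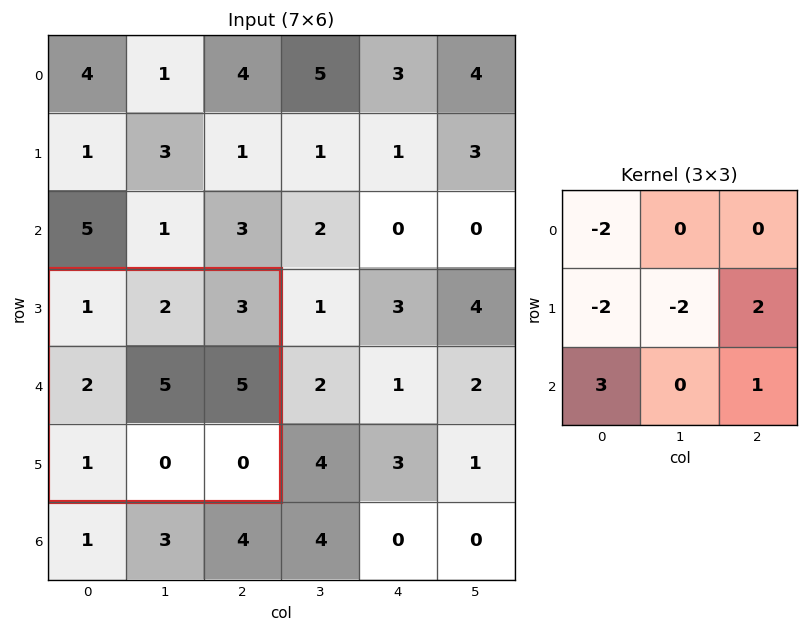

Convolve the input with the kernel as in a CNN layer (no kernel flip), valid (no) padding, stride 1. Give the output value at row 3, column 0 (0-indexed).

The receptive field on the input at this output position is [1 2 3 / 2 5 5 / 1 0 0]. Elementwise product with the kernel and sum: 1·-2 + 2·-2 + 5·-2 + 5·2 + 1·3 + 0·1.

-3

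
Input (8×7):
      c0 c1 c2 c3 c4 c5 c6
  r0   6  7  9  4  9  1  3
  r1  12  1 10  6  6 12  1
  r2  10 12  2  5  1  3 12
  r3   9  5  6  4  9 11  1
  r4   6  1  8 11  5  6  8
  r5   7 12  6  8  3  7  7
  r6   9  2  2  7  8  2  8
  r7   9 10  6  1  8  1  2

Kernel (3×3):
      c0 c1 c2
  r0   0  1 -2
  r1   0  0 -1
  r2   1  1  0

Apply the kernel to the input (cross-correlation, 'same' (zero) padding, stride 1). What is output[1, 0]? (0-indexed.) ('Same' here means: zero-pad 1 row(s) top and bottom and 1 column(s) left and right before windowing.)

The receptive field on the zero-padded input at this output position is [0 6 7 / 0 12 1 / 0 10 12]. Elementwise product with the kernel and sum: 6·1 + 7·-2 + 1·-1 + 0·1 + 10·1.

1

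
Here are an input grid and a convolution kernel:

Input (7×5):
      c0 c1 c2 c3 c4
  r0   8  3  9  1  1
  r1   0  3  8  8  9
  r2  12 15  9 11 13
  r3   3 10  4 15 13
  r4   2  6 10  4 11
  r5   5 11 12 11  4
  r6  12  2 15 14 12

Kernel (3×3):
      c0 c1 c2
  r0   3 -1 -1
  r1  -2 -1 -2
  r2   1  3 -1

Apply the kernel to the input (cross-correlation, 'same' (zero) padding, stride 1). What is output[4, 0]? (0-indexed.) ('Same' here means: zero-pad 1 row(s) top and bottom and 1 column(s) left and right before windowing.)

The receptive field on the zero-padded input at this output position is [0 3 10 / 0 2 6 / 0 5 11]. Elementwise product with the kernel and sum: 0·3 + 3·-1 + 10·-1 + 0·-2 + 2·-1 + 6·-2 + 0·1 + 5·3 + 11·-1.

-23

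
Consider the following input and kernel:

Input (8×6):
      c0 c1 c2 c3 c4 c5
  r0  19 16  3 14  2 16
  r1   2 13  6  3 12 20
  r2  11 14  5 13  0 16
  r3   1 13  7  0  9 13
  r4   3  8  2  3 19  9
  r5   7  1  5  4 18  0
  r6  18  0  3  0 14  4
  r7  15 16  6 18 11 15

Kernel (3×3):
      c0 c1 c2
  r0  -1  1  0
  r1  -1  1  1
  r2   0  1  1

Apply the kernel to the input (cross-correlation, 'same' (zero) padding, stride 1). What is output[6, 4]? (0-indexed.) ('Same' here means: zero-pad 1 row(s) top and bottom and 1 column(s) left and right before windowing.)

The receptive field on the zero-padded input at this output position is [4 18 0 / 0 14 4 / 18 11 15]. Elementwise product with the kernel and sum: 4·-1 + 18·1 + 0·-1 + 14·1 + 4·1 + 11·1 + 15·1.

58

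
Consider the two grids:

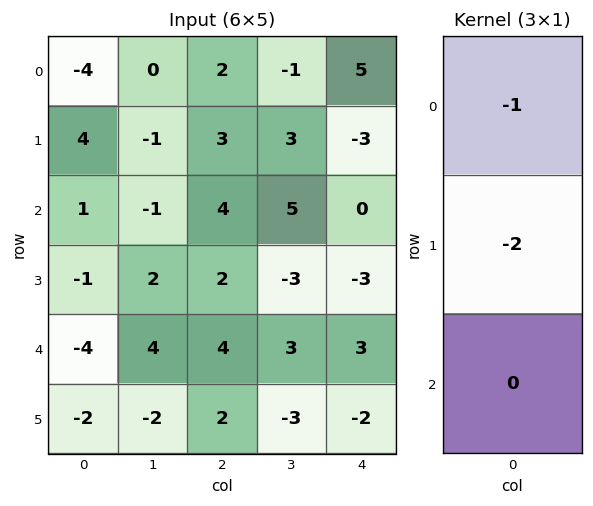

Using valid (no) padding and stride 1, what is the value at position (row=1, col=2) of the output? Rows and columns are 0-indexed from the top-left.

-11

The receptive field on the input at this output position is [3 / 4 / 2]. Elementwise product with the kernel and sum: 3·-1 + 4·-2.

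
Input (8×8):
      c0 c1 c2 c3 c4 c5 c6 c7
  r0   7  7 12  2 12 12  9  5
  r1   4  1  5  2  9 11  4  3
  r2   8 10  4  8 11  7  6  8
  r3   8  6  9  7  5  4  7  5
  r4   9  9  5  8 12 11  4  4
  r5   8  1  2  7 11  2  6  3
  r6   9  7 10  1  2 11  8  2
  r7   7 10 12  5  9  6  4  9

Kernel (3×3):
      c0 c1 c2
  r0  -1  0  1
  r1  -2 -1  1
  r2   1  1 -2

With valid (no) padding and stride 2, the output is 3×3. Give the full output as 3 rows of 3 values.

Output[0,0]: The receptive field on the input at this output position is [7 7 12 / 4 1 5 / 8 10 4]. Elementwise product with the kernel and sum: 7·-1 + 12·1 + 4·-2 + 1·-1 + 5·1 + 8·1 + 10·1 + 4·-2.

11 -13 -22
-9 -24 3
-23 14 -29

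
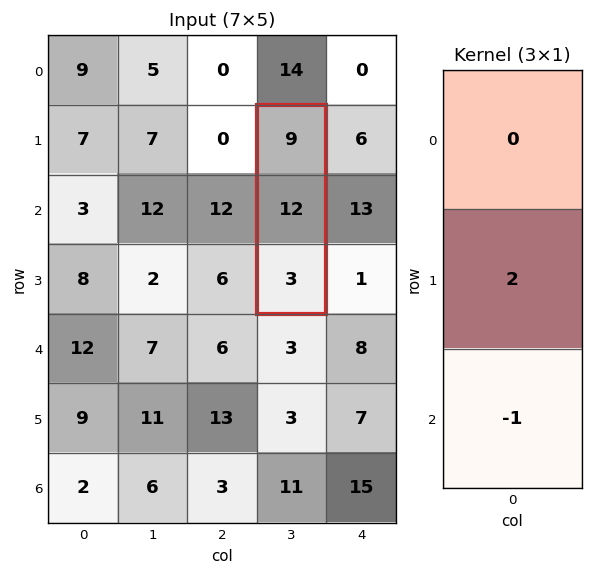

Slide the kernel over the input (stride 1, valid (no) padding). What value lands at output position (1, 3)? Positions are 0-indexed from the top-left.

The receptive field on the input at this output position is [9 / 12 / 3]. Elementwise product with the kernel and sum: 12·2 + 3·-1.

21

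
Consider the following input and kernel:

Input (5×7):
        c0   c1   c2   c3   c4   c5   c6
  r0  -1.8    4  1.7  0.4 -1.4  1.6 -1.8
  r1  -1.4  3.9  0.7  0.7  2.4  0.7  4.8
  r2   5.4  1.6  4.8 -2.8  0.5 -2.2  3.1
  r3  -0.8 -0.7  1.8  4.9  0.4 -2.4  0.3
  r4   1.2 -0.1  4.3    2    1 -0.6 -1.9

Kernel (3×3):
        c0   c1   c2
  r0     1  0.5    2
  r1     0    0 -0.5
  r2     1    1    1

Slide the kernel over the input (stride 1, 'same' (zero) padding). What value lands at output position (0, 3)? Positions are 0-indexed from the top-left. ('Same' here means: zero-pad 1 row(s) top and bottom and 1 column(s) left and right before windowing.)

The receptive field on the zero-padded input at this output position is [0 0 0 / 1.7 0.4 -1.4 / 0.7 0.7 2.4]. Elementwise product with the kernel and sum: 0·1 + 0·0.5 + 0·2 + -1.4·-0.5 + 0.7·1 + 0.7·1 + 2.4·1.

4.5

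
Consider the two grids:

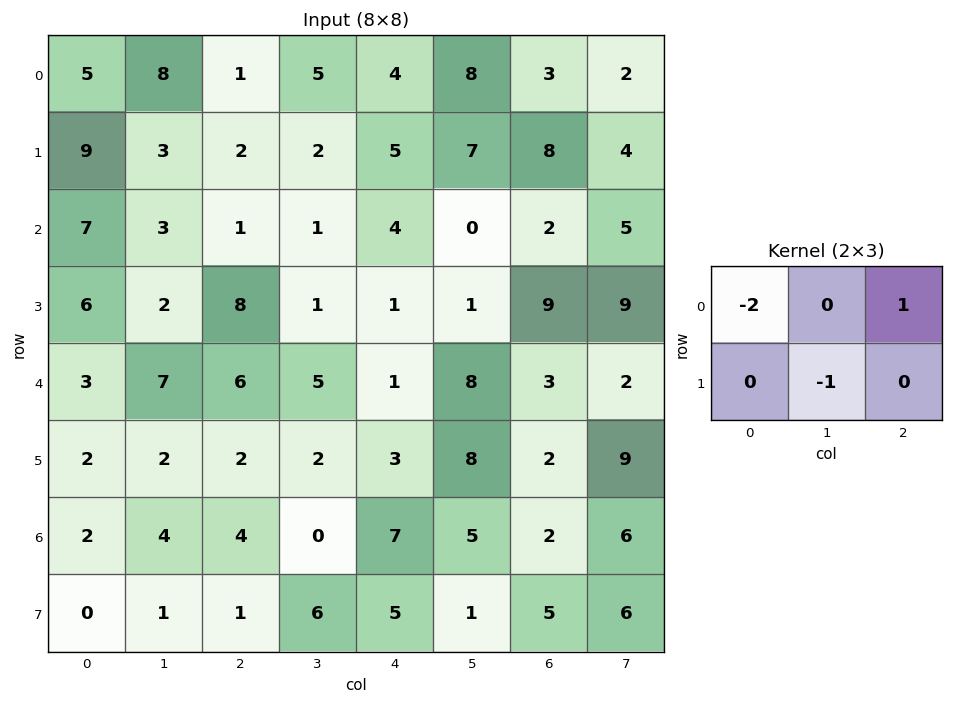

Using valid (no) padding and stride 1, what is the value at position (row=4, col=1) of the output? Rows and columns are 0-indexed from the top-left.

The receptive field on the input at this output position is [7 6 5 / 2 2 2]. Elementwise product with the kernel and sum: 7·-2 + 5·1 + 2·-1.

-11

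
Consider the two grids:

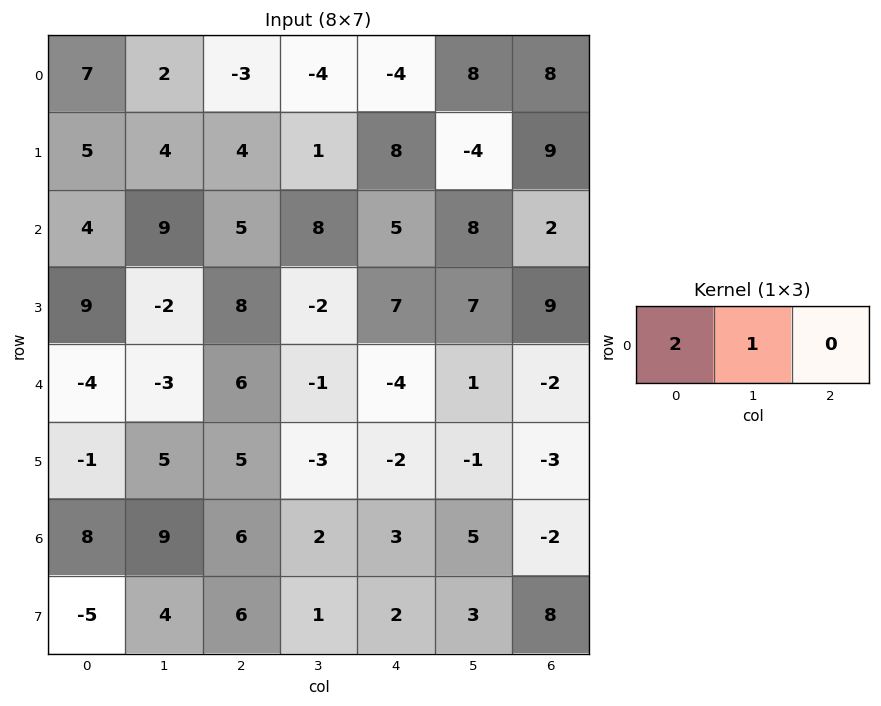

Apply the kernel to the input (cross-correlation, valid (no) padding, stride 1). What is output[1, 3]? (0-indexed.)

The receptive field on the input at this output position is [1 8 -4]. Elementwise product with the kernel and sum: 1·2 + 8·1.

10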